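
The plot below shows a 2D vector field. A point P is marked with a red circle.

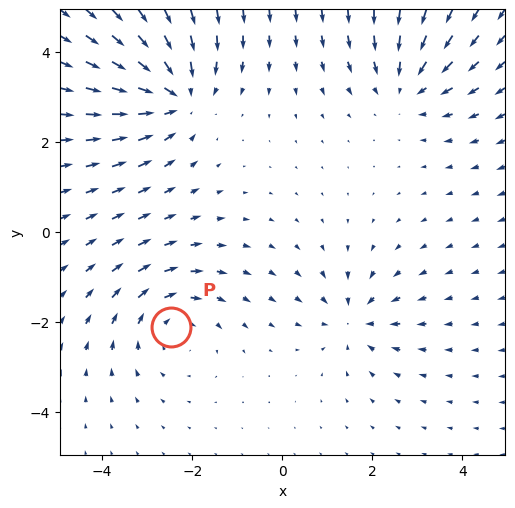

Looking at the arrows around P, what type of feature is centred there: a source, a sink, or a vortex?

At P (-2.5, -2.1) the arrows circulate clockwise. Divergence ≈0, curl about -3 — near-zero divergence with nonzero curl is a vortex.

vortex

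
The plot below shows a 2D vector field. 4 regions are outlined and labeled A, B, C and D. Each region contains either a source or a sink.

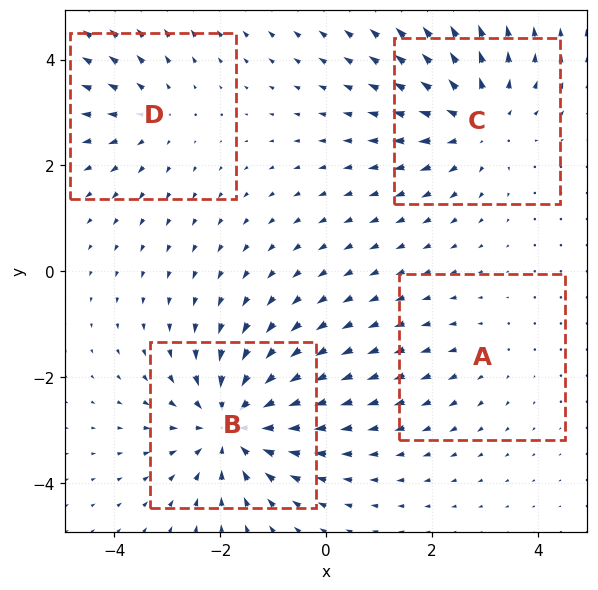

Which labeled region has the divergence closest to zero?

Divergence at each region's feature centre — A: about +2, B: about -6, C: about +5, D: about +3. Region A is closest to zero.

A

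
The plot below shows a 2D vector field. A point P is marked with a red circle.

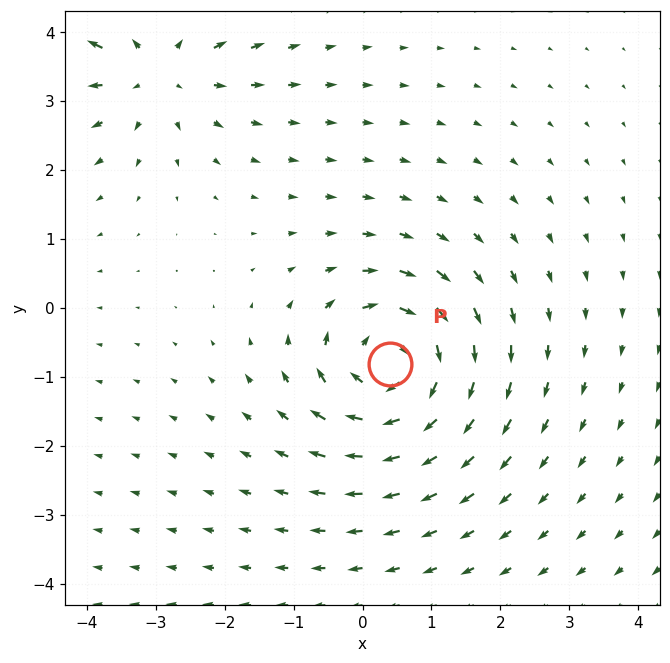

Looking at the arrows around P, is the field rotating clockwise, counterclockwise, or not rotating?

Near P at (0.4, -0.8) the arrows circulate clockwise. The curl (z-component) there is about -5; negative curl means clockwise rotation.

clockwise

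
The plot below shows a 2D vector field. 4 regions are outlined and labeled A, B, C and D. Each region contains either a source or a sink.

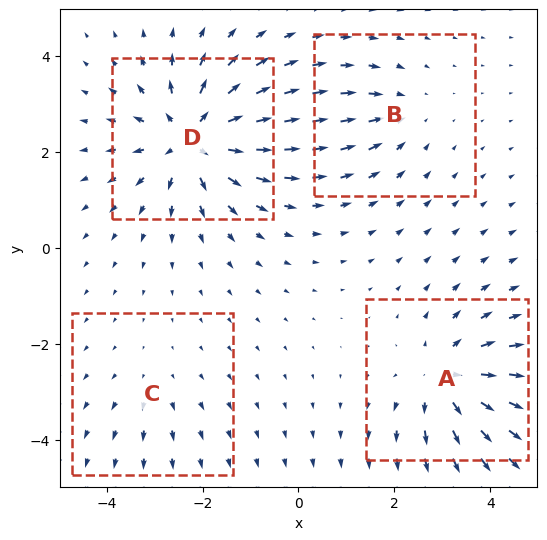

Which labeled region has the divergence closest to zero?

Divergence at each region's feature centre — A: about +5, B: about -3, C: about +2, D: about +7. Region C is closest to zero.

C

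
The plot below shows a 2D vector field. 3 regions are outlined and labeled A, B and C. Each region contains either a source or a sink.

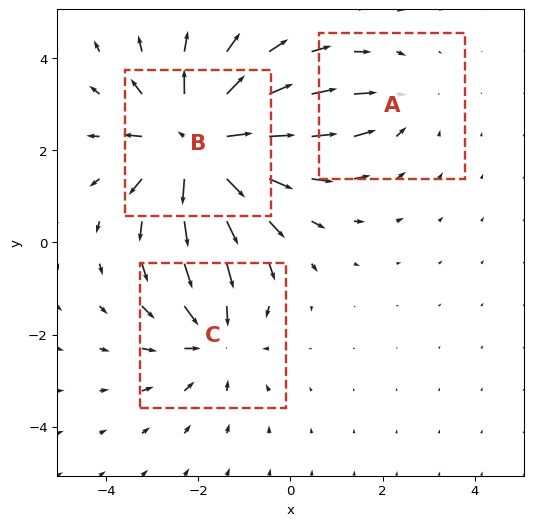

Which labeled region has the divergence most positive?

B

Divergence at each region's feature centre — A: about -2, B: about +5, C: about -3. Region B is most positive.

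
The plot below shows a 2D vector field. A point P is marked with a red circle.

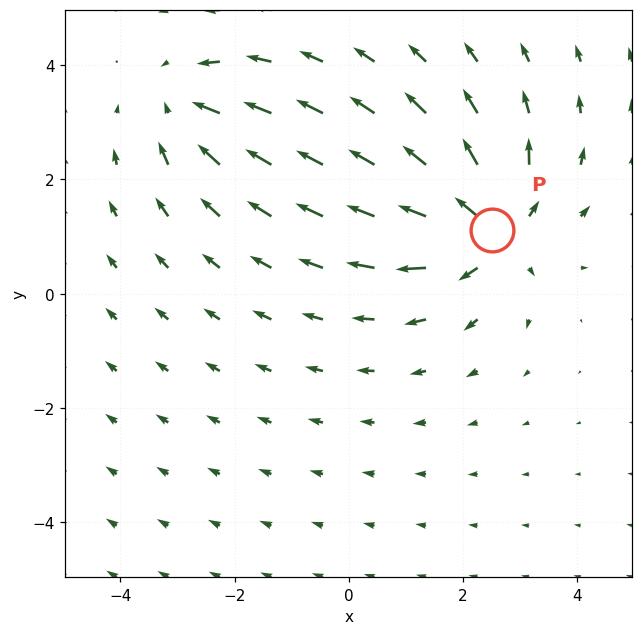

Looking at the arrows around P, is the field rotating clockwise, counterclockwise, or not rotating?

not rotating

Near P at (2.5, 1.1) the arrows show no circulation. The curl there is ≈0.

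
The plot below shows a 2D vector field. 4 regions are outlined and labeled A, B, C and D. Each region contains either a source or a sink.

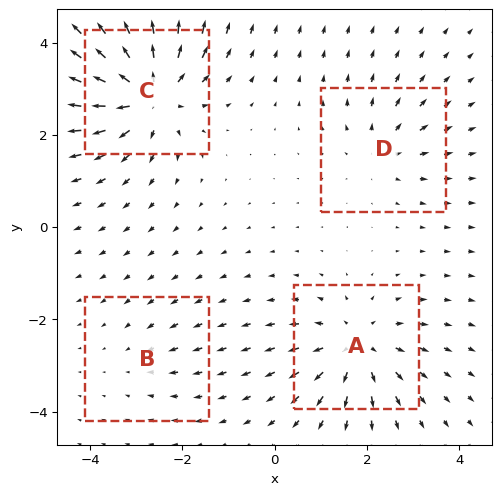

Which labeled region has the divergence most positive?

C

Divergence at each region's feature centre — A: about +5, B: about -2, C: about +7, D: about +3. Region C is most positive.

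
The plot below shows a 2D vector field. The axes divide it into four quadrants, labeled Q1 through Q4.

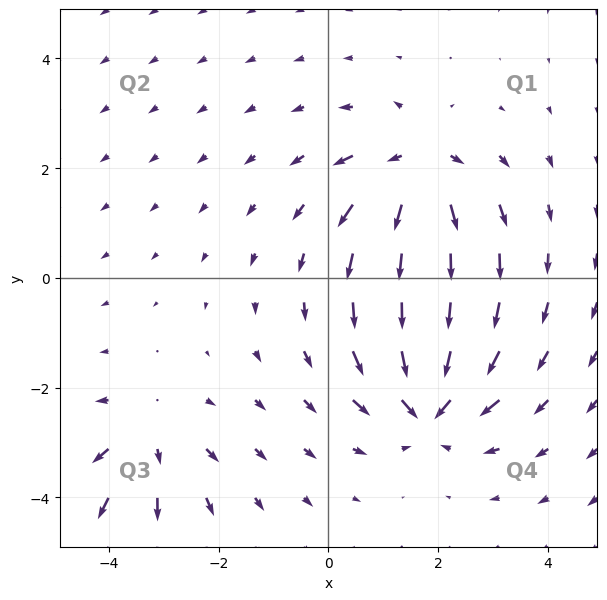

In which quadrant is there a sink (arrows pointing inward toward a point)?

The sink sits at approximately (1.8, -2.3), which lies in quadrant Q4. The divergence there is about -5, negative as expected for a sink.

Q4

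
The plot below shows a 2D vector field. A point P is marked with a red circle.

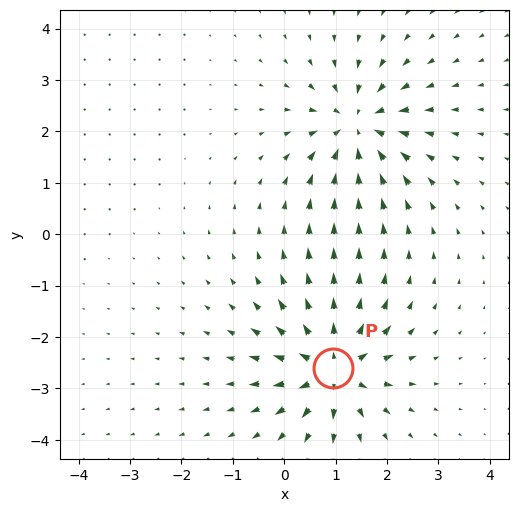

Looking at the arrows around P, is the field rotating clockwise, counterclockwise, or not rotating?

Near P at (1.0, -2.6) the arrows show no circulation. The curl there is ≈0.

not rotating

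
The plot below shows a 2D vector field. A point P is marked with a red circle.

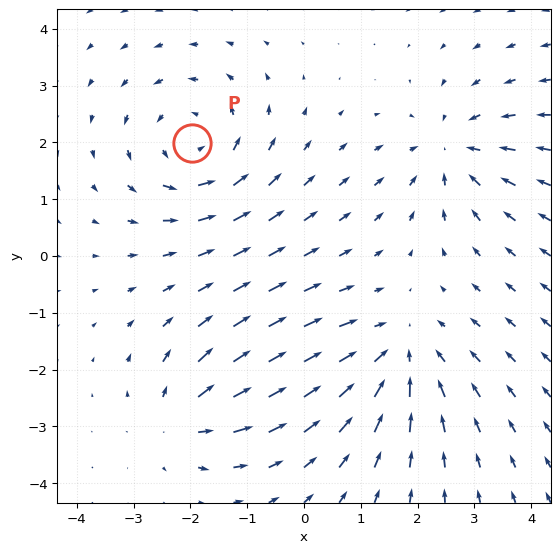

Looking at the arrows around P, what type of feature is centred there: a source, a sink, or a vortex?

At P (-2.0, 2.0) the arrows circulate counterclockwise. Divergence ≈0, curl about +4 — near-zero divergence with nonzero curl is a vortex.

vortex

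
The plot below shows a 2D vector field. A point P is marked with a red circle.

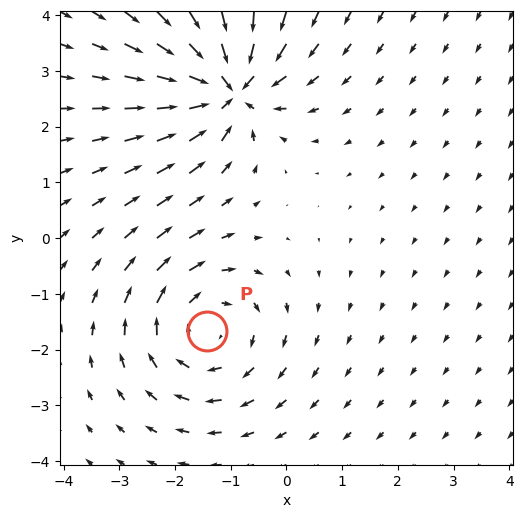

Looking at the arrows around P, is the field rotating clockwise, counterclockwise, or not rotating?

clockwise

Near P at (-1.4, -1.7) the arrows circulate clockwise. The curl (z-component) there is about -3; negative curl means clockwise rotation.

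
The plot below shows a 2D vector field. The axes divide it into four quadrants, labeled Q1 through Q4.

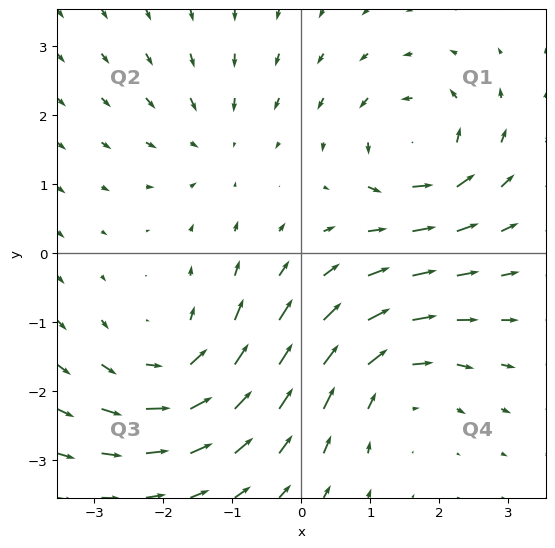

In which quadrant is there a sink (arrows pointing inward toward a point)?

The sink sits at approximately (-1.3, 1.6), which lies in quadrant Q2. The divergence there is about -3, negative as expected for a sink.

Q2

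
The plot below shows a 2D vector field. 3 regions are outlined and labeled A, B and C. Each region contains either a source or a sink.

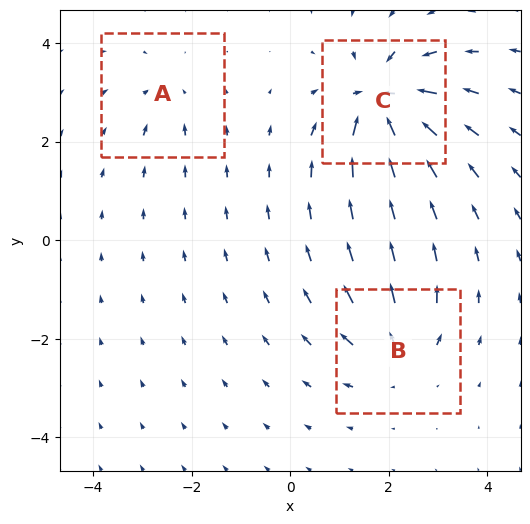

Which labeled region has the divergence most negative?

Divergence at each region's feature centre — A: about -2, B: about +4, C: about -6. Region C is most negative.

C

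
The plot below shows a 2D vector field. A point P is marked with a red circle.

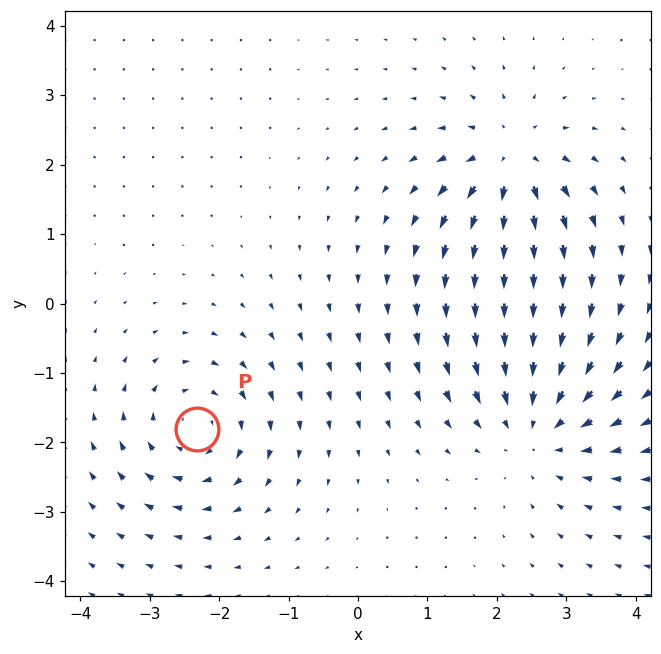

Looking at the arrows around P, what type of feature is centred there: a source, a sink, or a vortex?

vortex

At P (-2.3, -1.8) the arrows circulate clockwise. Divergence ≈0, curl about -3 — near-zero divergence with nonzero curl is a vortex.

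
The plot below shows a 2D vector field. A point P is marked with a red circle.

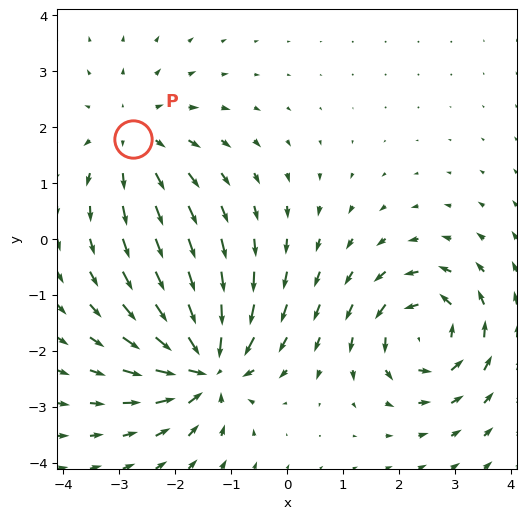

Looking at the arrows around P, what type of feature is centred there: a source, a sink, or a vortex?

At P (-2.8, 1.8) the arrows spread outward. Divergence about +3, curl ≈0 — positive divergence with near-zero curl is a source.

source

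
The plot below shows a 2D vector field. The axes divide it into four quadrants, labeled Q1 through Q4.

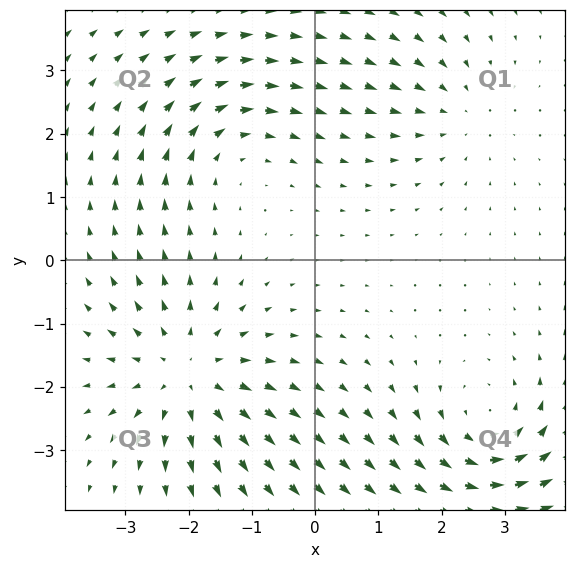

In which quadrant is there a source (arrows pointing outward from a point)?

Q3

The source sits at approximately (-2.0, -1.8), which lies in quadrant Q3. The divergence there is about +4, positive as expected for a source.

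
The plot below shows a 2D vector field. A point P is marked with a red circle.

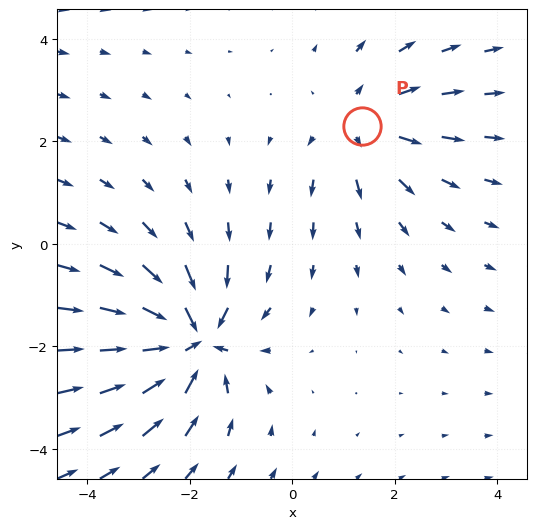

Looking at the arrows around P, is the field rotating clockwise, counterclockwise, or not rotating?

Near P at (1.4, 2.3) the arrows show no circulation. The curl there is ≈0.

not rotating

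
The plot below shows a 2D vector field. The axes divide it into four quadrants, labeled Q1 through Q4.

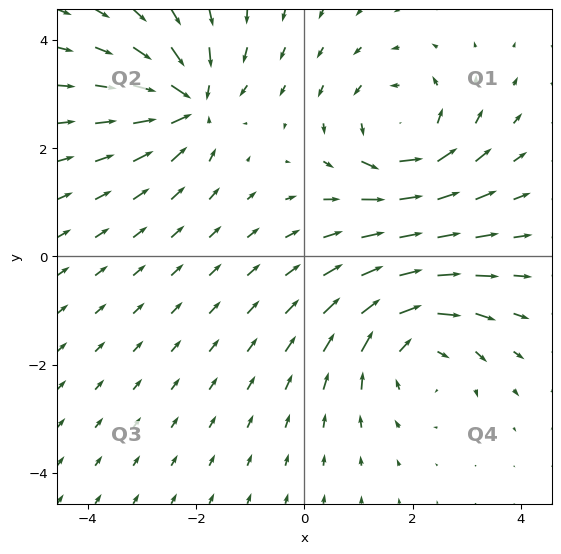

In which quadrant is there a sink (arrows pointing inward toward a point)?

The sink sits at approximately (-2.1, 2.8), which lies in quadrant Q2. The divergence there is about -6, negative as expected for a sink.

Q2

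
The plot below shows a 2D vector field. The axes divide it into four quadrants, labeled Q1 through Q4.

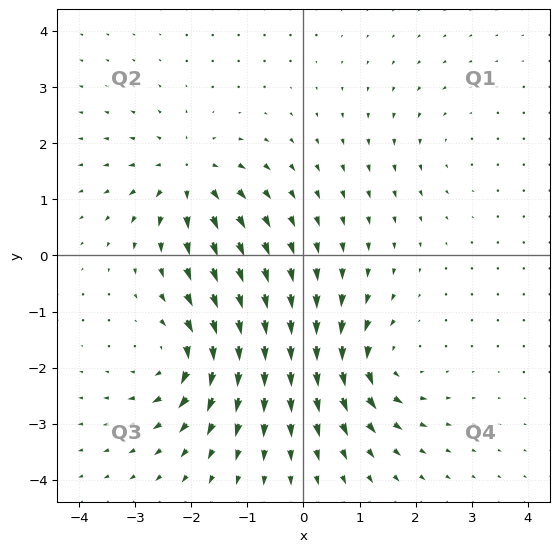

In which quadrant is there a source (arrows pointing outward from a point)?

The source sits at approximately (-2.0, 1.4), which lies in quadrant Q2. The divergence there is about +6, positive as expected for a source.

Q2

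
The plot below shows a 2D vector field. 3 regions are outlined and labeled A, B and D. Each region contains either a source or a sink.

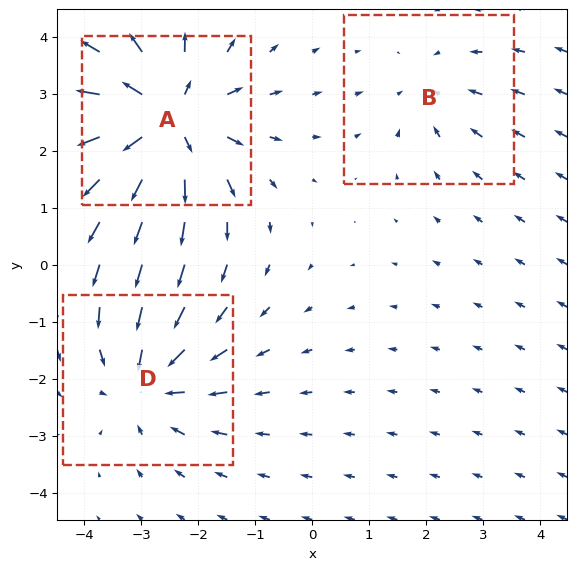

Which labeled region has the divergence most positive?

A

Divergence at each region's feature centre — A: about +5, B: about -2, D: about -3. Region A is most positive.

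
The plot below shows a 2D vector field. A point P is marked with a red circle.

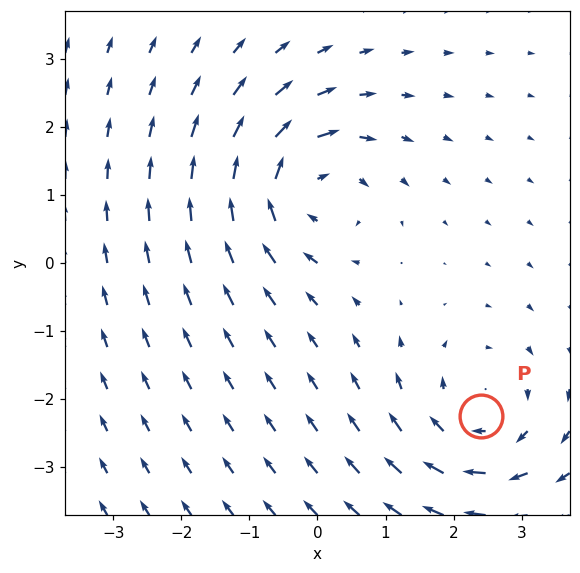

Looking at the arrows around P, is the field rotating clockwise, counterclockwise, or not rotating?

Near P at (2.4, -2.2) the arrows circulate clockwise. The curl (z-component) there is about -3; negative curl means clockwise rotation.

clockwise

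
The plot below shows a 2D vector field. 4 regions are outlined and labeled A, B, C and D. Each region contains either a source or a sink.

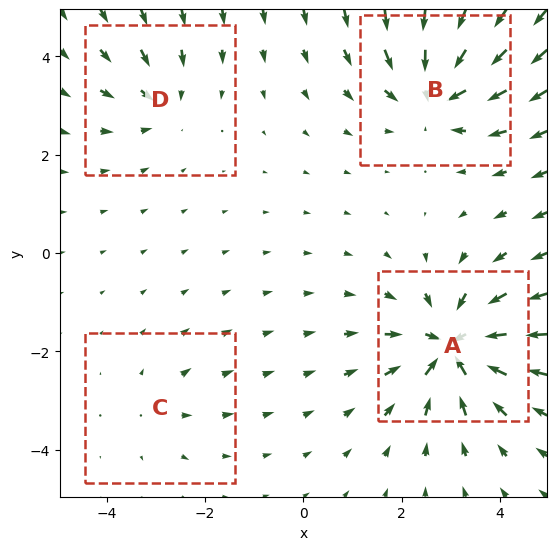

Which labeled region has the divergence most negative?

A

Divergence at each region's feature centre — A: about -8, B: about -6, C: about +2, D: about -4. Region A is most negative.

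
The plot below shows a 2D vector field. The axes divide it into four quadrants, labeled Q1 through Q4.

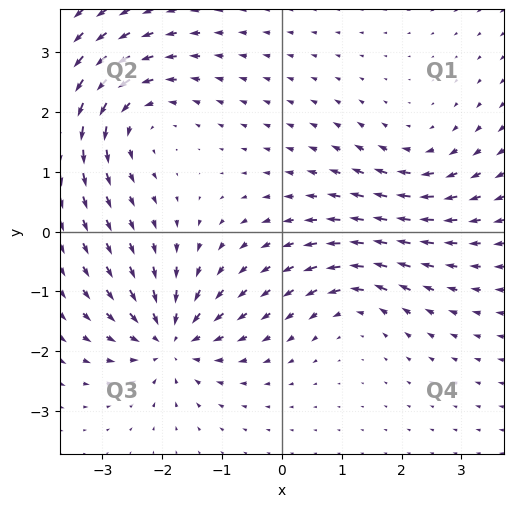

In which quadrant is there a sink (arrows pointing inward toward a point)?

The sink sits at approximately (-1.9, -1.8), which lies in quadrant Q3. The divergence there is about -6, negative as expected for a sink.

Q3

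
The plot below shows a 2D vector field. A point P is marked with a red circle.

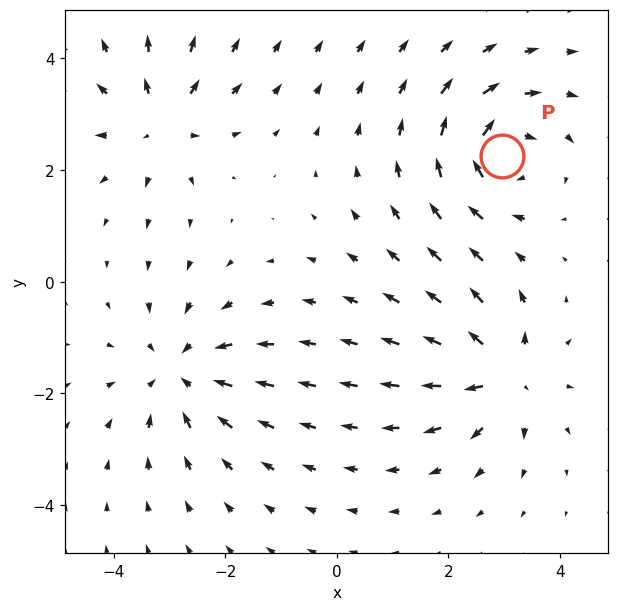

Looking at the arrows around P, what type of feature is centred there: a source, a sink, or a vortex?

vortex

At P (3.0, 2.2) the arrows circulate clockwise. Divergence ≈0, curl about -5 — near-zero divergence with nonzero curl is a vortex.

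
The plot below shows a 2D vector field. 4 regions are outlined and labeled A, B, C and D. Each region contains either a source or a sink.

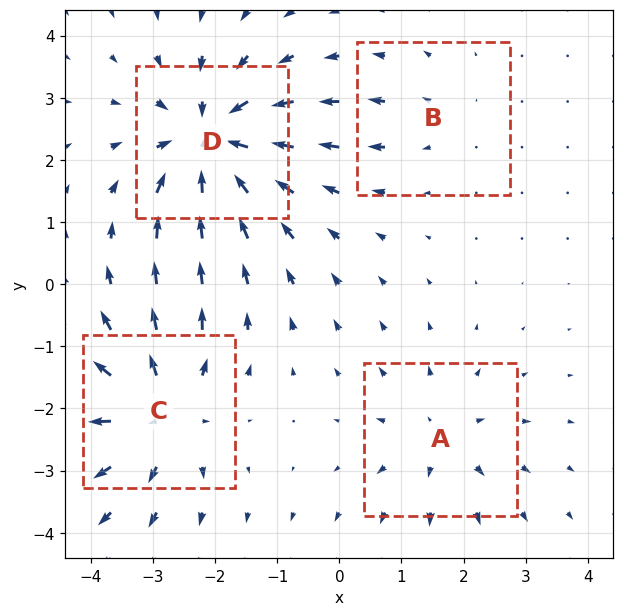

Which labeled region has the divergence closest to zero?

B

Divergence at each region's feature centre — A: about +4, B: about +2, C: about +6, D: about -7. Region B is closest to zero.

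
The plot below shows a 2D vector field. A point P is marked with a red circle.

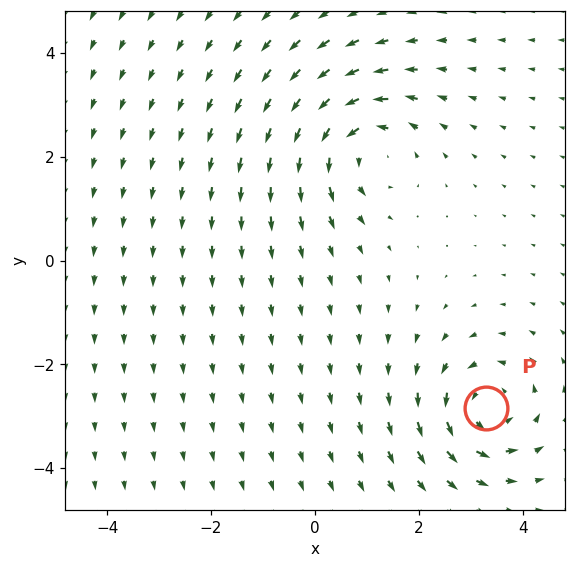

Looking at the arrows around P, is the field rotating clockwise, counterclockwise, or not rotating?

Near P at (3.3, -2.8) the arrows circulate counterclockwise. The curl (z-component) there is about +4; positive curl means counterclockwise rotation.

counterclockwise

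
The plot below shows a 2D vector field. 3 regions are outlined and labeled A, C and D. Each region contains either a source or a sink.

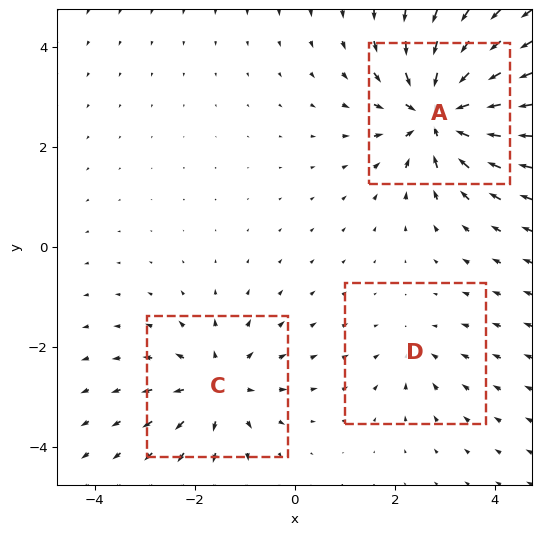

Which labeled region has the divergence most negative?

A

Divergence at each region's feature centre — A: about -6, C: about +4, D: about -2. Region A is most negative.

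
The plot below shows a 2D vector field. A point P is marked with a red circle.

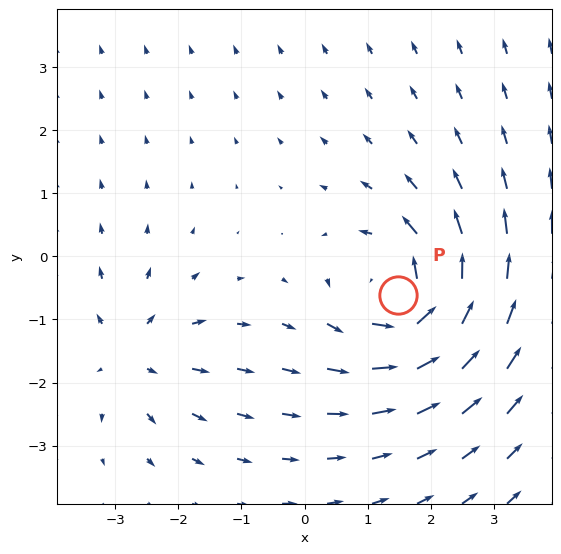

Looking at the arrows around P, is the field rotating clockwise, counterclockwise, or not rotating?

Near P at (1.5, -0.6) the arrows circulate counterclockwise. The curl (z-component) there is about +5; positive curl means counterclockwise rotation.

counterclockwise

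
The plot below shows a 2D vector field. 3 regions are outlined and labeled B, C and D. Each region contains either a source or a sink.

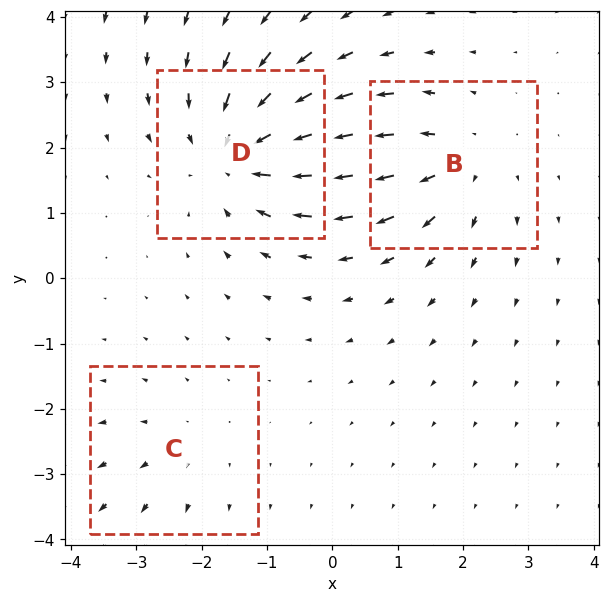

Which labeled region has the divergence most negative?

D

Divergence at each region's feature centre — B: about +3, C: about +2, D: about -4. Region D is most negative.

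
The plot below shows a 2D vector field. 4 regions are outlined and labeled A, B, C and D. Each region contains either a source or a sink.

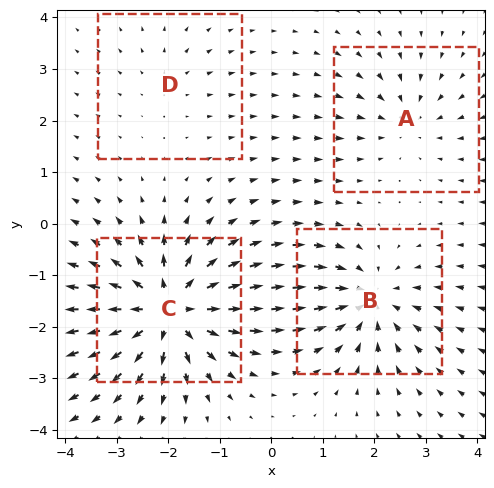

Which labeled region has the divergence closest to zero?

D

Divergence at each region's feature centre — A: about -3, B: about -5, C: about +7, D: about +2. Region D is closest to zero.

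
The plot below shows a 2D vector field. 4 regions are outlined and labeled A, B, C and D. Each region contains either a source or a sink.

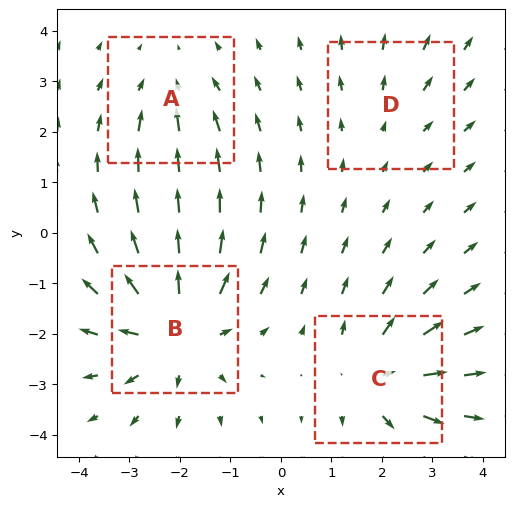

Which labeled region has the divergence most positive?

B

Divergence at each region's feature centre — A: about -3, B: about +6, C: about +5, D: about +2. Region B is most positive.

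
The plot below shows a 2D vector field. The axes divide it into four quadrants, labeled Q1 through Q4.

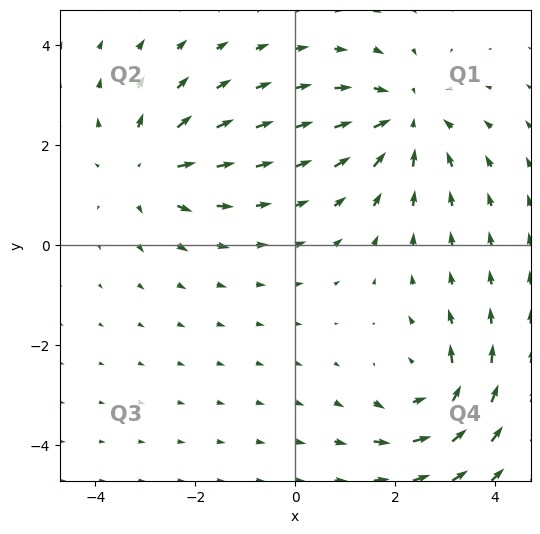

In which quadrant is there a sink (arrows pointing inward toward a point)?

The sink sits at approximately (2.2, 2.5), which lies in quadrant Q1. The divergence there is about -4, negative as expected for a sink.

Q1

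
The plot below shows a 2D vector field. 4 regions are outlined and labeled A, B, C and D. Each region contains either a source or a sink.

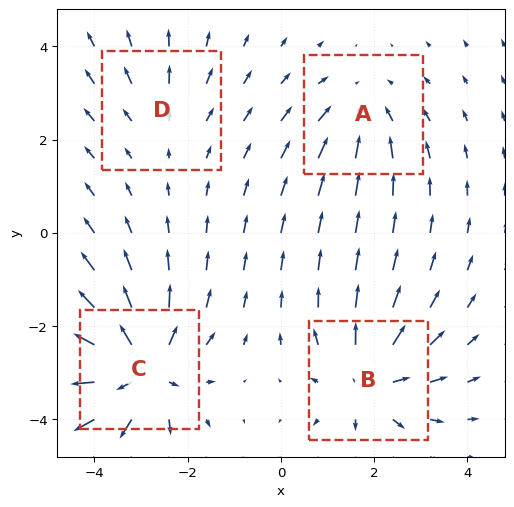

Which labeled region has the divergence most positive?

Divergence at each region's feature centre — A: about -3, B: about +5, C: about +7, D: about +2. Region C is most positive.

C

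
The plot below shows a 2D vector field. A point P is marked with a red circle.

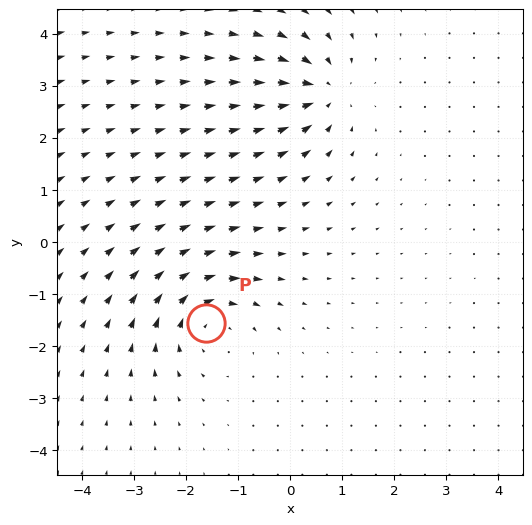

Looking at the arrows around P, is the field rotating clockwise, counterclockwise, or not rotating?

clockwise

Near P at (-1.6, -1.6) the arrows circulate clockwise. The curl (z-component) there is about -5; negative curl means clockwise rotation.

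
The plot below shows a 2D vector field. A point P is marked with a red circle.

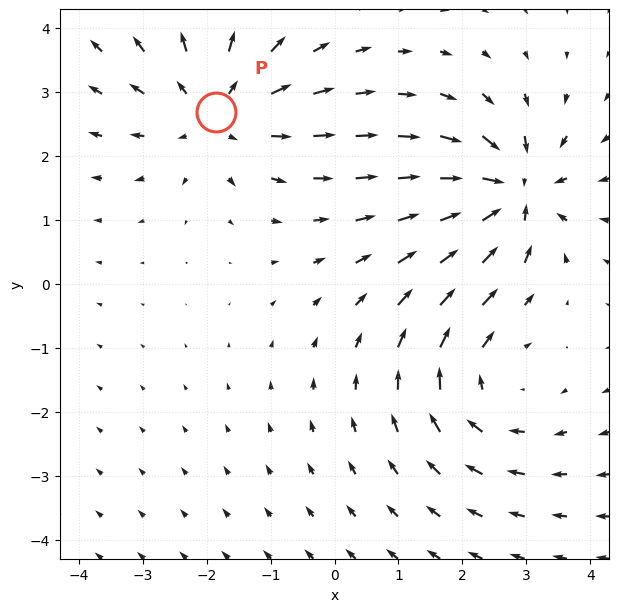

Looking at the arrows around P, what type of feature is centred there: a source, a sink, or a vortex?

At P (-1.8, 2.7) the arrows spread outward. Divergence about +3, curl ≈0 — positive divergence with near-zero curl is a source.

source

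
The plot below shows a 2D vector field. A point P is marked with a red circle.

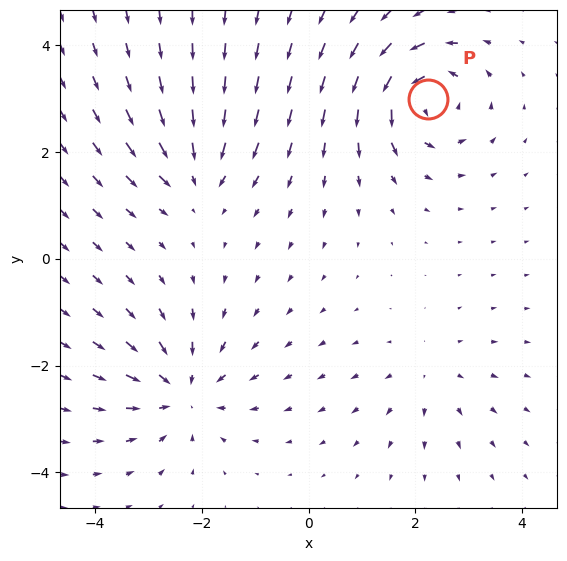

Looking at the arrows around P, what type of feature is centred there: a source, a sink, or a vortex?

vortex

At P (2.2, 3.0) the arrows circulate counterclockwise. Divergence ≈0, curl about +7 — near-zero divergence with nonzero curl is a vortex.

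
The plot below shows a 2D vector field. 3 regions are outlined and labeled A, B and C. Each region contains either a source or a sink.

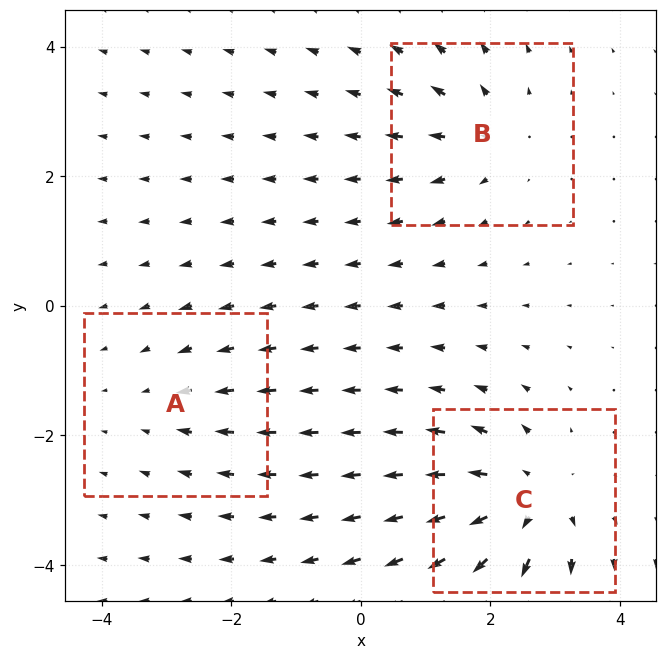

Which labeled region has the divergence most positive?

C

Divergence at each region's feature centre — A: about -2, B: about +3, C: about +5. Region C is most positive.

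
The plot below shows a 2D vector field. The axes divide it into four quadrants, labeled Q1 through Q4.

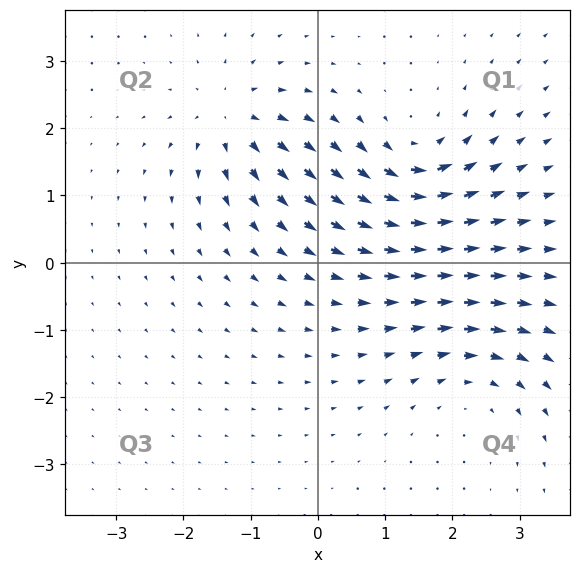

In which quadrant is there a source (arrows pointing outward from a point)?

Q2

The source sits at approximately (-1.3, 2.1), which lies in quadrant Q2. The divergence there is about +4, positive as expected for a source.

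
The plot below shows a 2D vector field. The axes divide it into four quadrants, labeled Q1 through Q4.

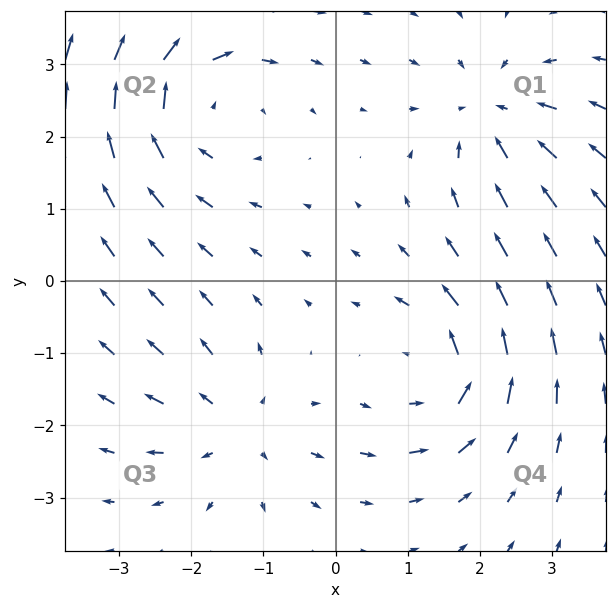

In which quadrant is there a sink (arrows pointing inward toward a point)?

The sink sits at approximately (2.2, 2.3), which lies in quadrant Q1. The divergence there is about -4, negative as expected for a sink.

Q1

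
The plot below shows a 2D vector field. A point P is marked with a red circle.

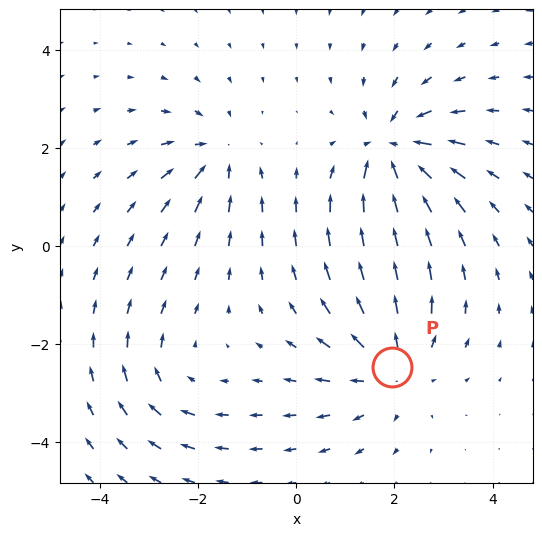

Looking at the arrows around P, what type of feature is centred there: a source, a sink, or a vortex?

At P (1.9, -2.5) the arrows spread outward. Divergence about +4, curl ≈0 — positive divergence with near-zero curl is a source.

source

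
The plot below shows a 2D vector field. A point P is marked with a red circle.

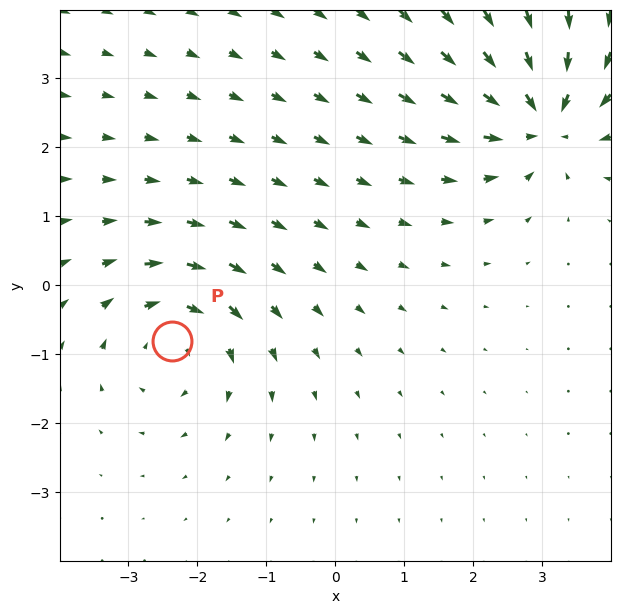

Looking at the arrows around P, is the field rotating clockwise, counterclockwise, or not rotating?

Near P at (-2.4, -0.8) the arrows circulate clockwise. The curl (z-component) there is about -3; negative curl means clockwise rotation.

clockwise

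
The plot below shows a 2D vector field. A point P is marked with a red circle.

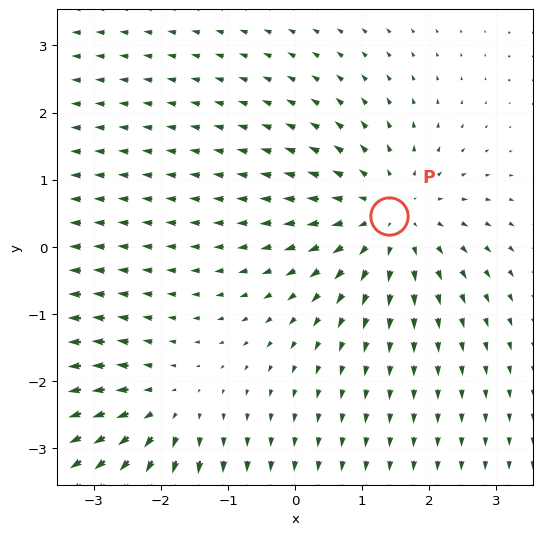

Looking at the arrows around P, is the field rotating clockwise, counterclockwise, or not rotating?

Near P at (1.4, 0.5) the arrows show no circulation. The curl there is ≈0.

not rotating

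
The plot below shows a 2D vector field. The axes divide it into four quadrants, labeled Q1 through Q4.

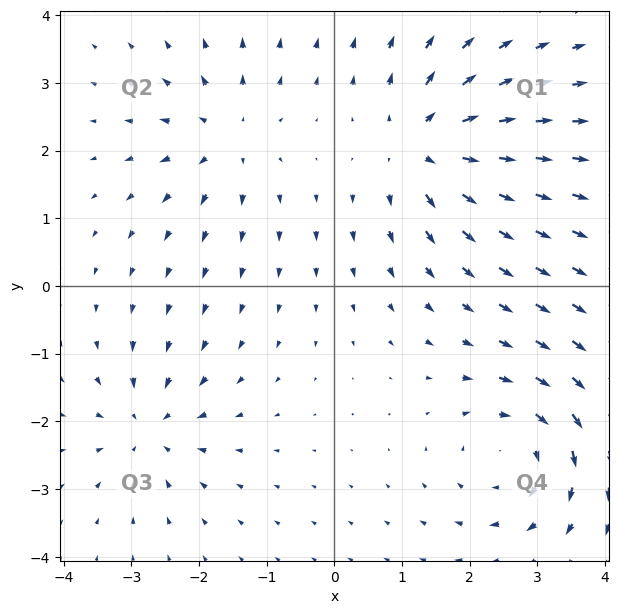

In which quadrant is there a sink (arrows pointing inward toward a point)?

The sink sits at approximately (-2.7, -2.1), which lies in quadrant Q3. The divergence there is about -5, negative as expected for a sink.

Q3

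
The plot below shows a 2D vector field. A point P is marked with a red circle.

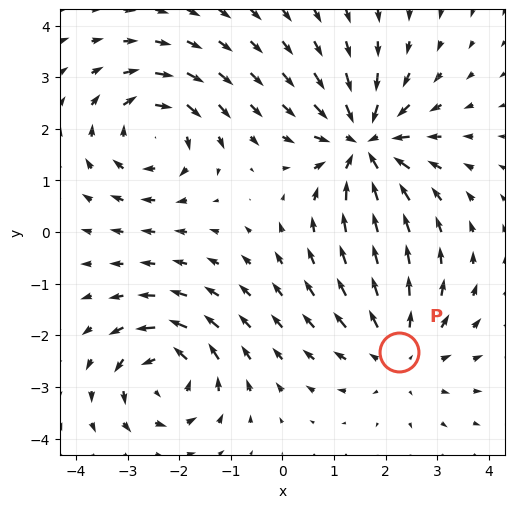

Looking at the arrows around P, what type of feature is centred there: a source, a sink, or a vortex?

source

At P (2.2, -2.3) the arrows spread outward. Divergence about +3, curl ≈0 — positive divergence with near-zero curl is a source.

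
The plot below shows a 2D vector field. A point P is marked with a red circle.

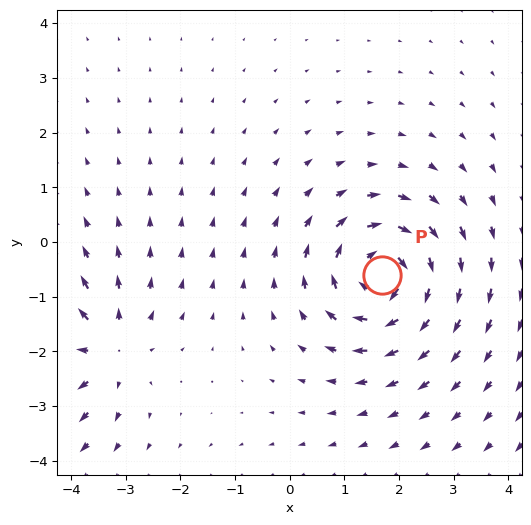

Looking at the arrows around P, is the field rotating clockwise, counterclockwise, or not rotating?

Near P at (1.7, -0.6) the arrows circulate clockwise. The curl (z-component) there is about -5; negative curl means clockwise rotation.

clockwise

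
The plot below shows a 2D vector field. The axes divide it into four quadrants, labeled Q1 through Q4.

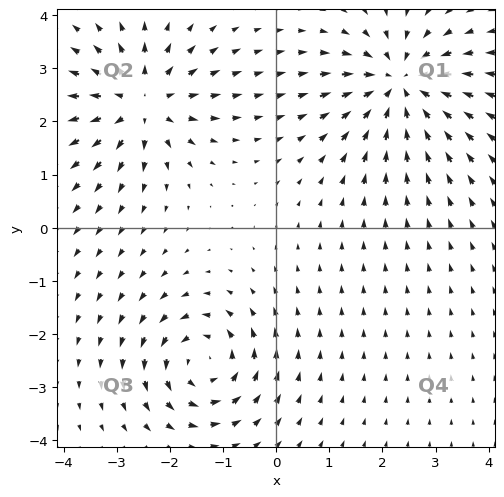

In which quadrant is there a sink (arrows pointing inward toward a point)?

Q1

The sink sits at approximately (2.3, 2.7), which lies in quadrant Q1. The divergence there is about -5, negative as expected for a sink.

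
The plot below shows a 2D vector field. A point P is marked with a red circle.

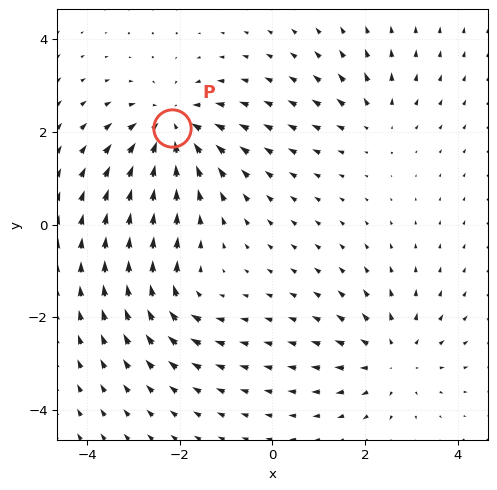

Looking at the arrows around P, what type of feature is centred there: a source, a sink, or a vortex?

At P (-2.2, 2.1) the arrows converge inward. Divergence about -5, curl ≈0 — negative divergence with near-zero curl is a sink.

sink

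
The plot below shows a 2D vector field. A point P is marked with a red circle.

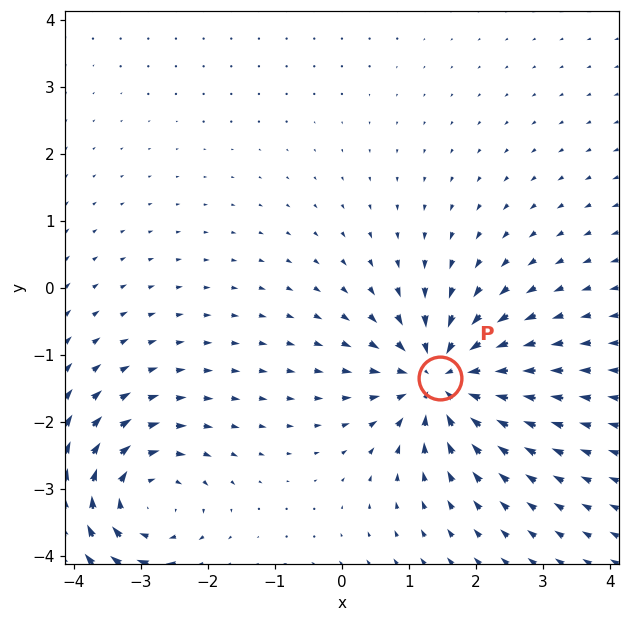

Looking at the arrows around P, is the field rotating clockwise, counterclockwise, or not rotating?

Near P at (1.5, -1.4) the arrows show no circulation. The curl there is ≈0.

not rotating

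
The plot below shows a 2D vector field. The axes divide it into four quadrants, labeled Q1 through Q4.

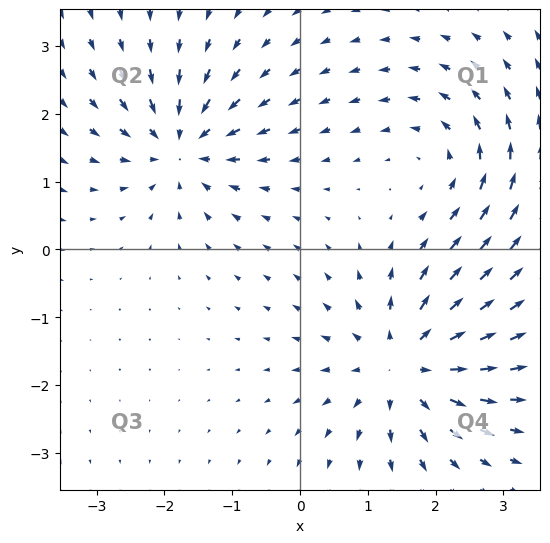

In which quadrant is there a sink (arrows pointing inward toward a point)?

The sink sits at approximately (-1.7, 1.5), which lies in quadrant Q2. The divergence there is about -5, negative as expected for a sink.

Q2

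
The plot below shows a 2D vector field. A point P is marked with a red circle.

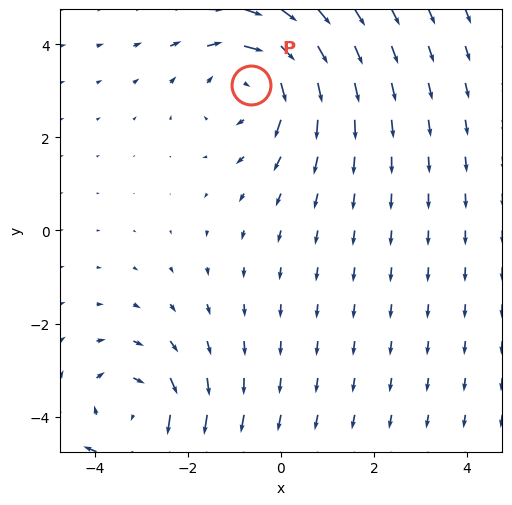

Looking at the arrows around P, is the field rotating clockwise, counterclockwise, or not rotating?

Near P at (-0.6, 3.1) the arrows circulate clockwise. The curl (z-component) there is about -4; negative curl means clockwise rotation.

clockwise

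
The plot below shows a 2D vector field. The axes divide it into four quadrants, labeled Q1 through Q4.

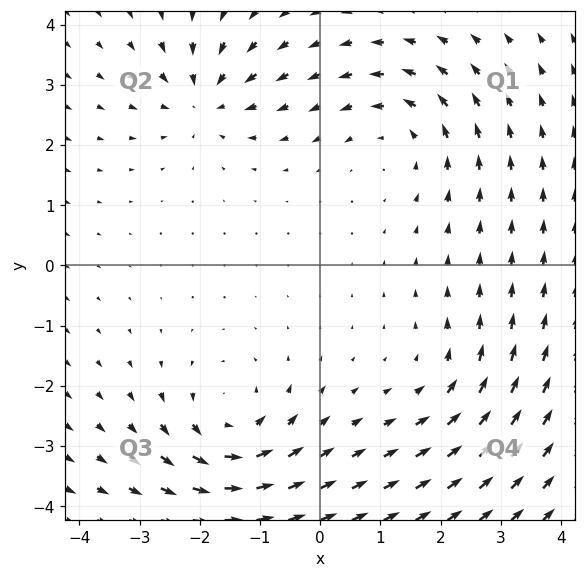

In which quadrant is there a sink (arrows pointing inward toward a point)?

The sink sits at approximately (-1.9, 2.8), which lies in quadrant Q2. The divergence there is about -4, negative as expected for a sink.

Q2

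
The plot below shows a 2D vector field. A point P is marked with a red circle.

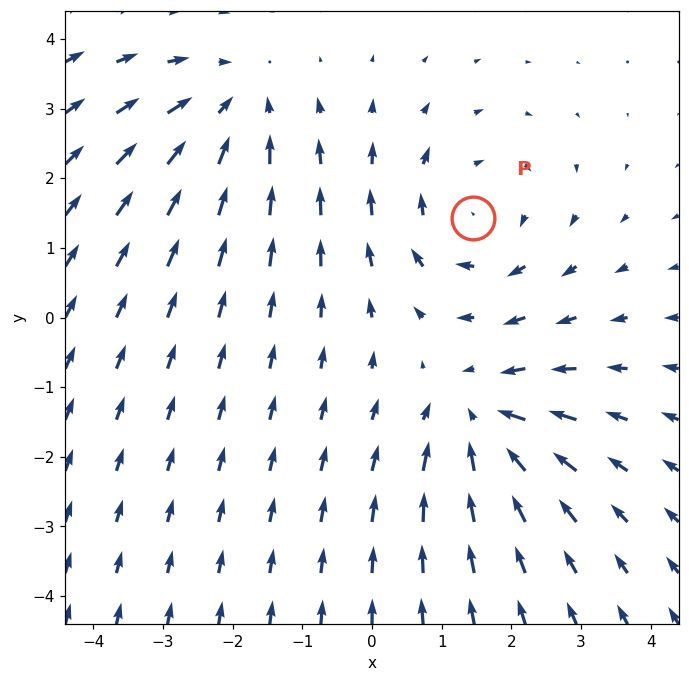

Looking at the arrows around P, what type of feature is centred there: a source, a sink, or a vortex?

At P (1.4, 1.4) the arrows circulate clockwise. Divergence ≈0, curl about -3 — near-zero divergence with nonzero curl is a vortex.

vortex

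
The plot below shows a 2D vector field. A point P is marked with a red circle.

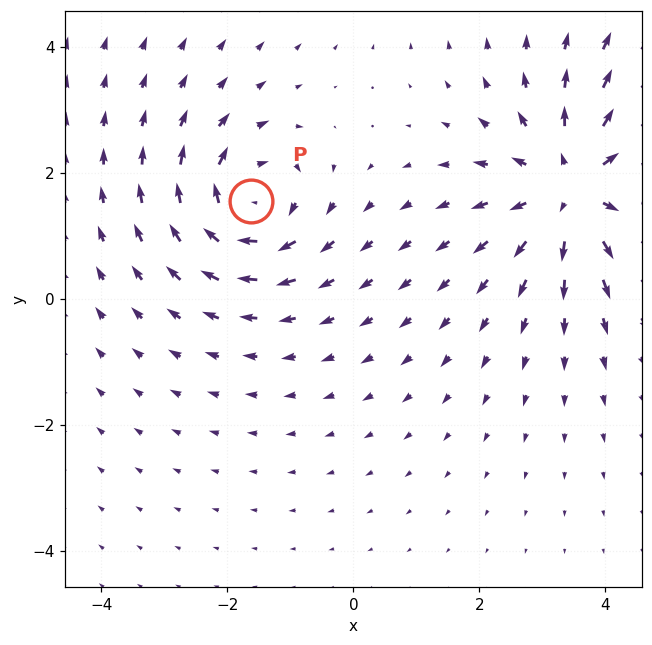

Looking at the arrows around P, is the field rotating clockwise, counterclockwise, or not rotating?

clockwise

Near P at (-1.6, 1.5) the arrows circulate clockwise. The curl (z-component) there is about -3; negative curl means clockwise rotation.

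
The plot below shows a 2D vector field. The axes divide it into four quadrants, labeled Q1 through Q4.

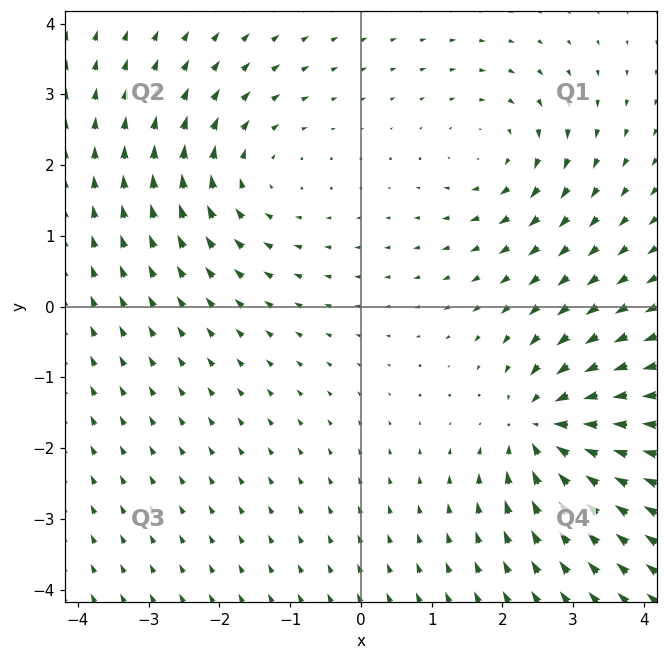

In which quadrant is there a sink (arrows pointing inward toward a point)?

The sink sits at approximately (2.6, -1.7), which lies in quadrant Q4. The divergence there is about -6, negative as expected for a sink.

Q4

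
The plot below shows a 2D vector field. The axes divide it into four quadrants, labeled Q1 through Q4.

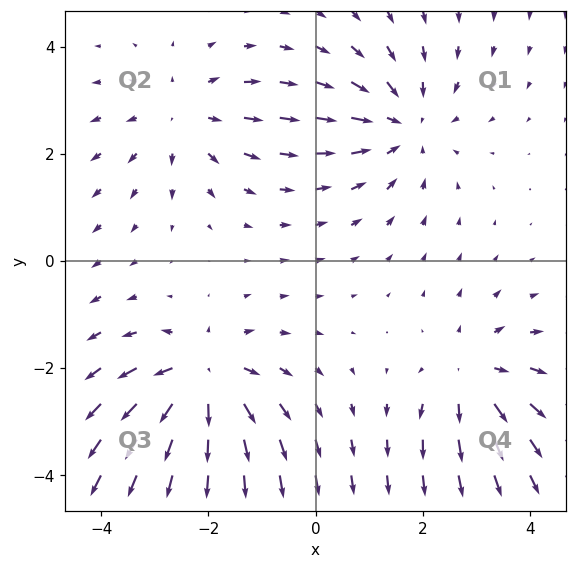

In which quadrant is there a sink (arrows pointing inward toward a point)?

Q1

The sink sits at approximately (1.6, 2.5), which lies in quadrant Q1. The divergence there is about -3, negative as expected for a sink.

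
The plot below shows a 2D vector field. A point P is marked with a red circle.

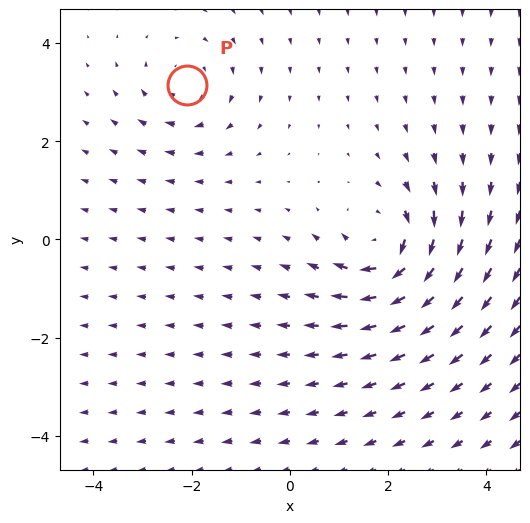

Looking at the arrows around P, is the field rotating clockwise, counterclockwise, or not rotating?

clockwise

Near P at (-2.1, 3.1) the arrows circulate clockwise. The curl (z-component) there is about -3; negative curl means clockwise rotation.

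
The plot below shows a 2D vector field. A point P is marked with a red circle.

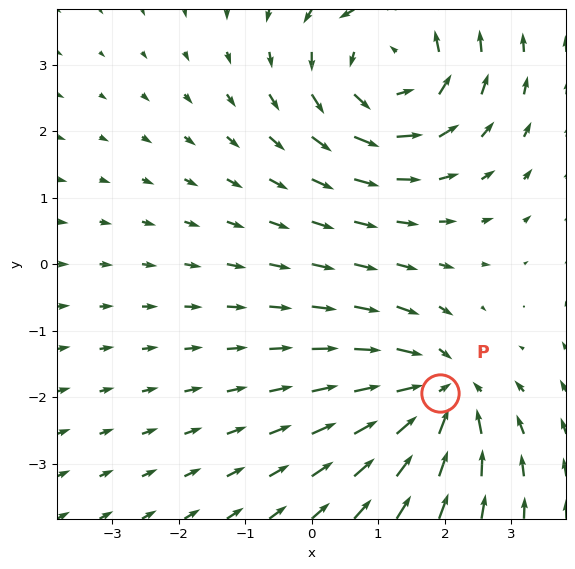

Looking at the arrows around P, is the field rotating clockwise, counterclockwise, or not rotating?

Near P at (1.9, -1.9) the arrows show no circulation. The curl there is ≈0.

not rotating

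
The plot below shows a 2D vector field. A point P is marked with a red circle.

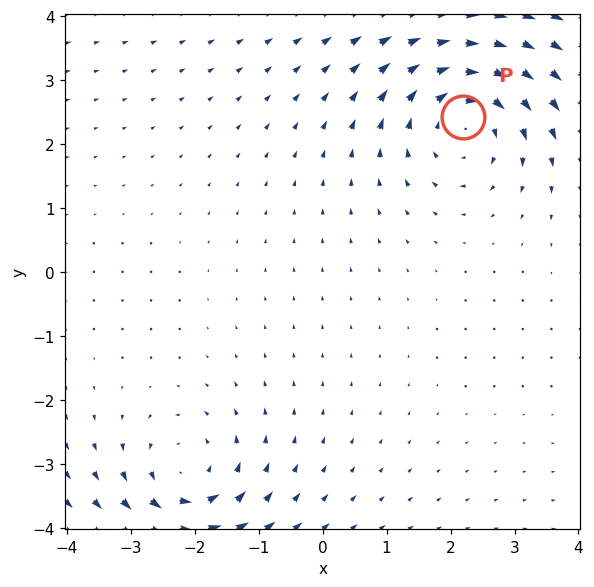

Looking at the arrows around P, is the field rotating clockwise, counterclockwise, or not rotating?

Near P at (2.2, 2.4) the arrows circulate clockwise. The curl (z-component) there is about -4; negative curl means clockwise rotation.

clockwise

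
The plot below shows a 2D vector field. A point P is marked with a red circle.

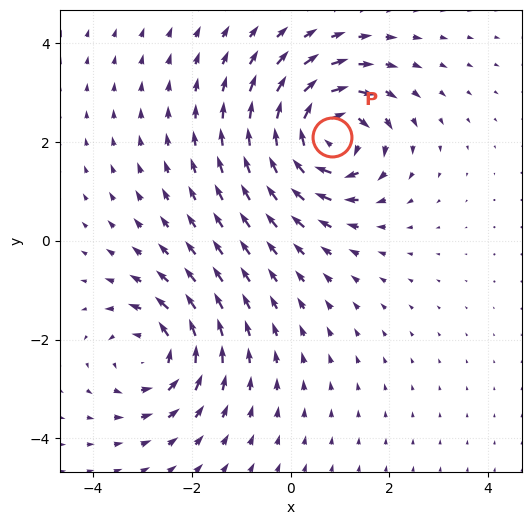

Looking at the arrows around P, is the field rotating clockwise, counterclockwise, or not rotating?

clockwise

Near P at (0.8, 2.1) the arrows circulate clockwise. The curl (z-component) there is about -6; negative curl means clockwise rotation.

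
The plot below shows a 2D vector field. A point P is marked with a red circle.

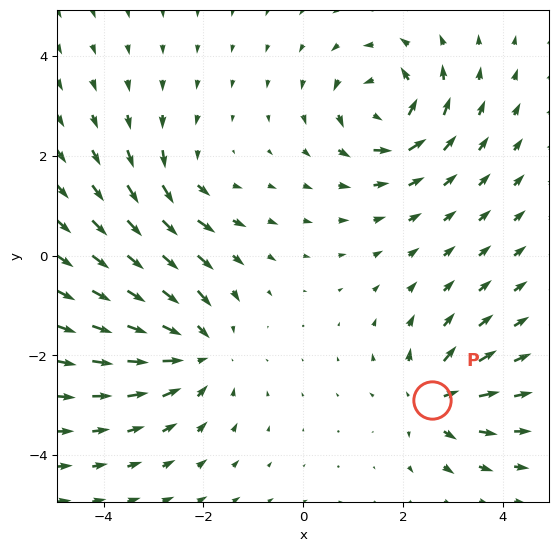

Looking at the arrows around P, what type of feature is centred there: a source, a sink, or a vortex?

At P (2.6, -2.9) the arrows spread outward. Divergence about +5, curl ≈0 — positive divergence with near-zero curl is a source.

source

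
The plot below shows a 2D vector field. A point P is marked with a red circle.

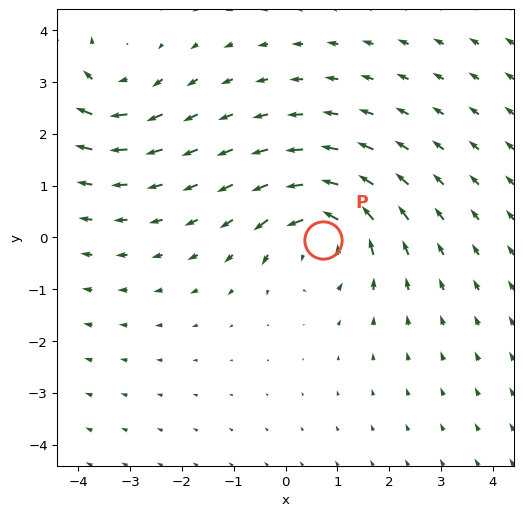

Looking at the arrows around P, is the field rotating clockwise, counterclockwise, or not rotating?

counterclockwise

Near P at (0.7, -0.0) the arrows circulate counterclockwise. The curl (z-component) there is about +5; positive curl means counterclockwise rotation.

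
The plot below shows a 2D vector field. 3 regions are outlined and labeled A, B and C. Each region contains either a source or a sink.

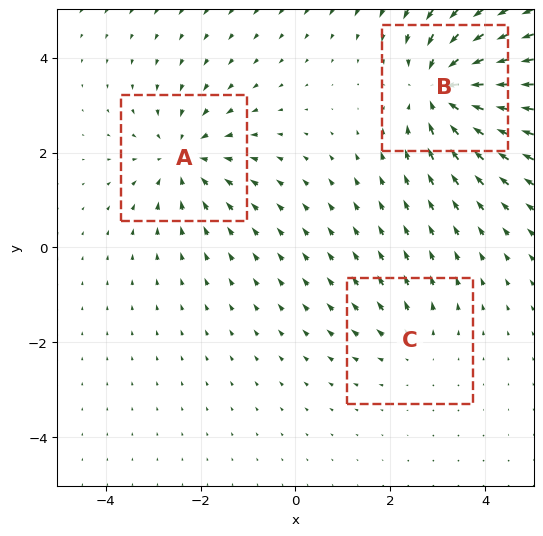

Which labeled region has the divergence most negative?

B

Divergence at each region's feature centre — A: about -3, B: about -5, C: about +2. Region B is most negative.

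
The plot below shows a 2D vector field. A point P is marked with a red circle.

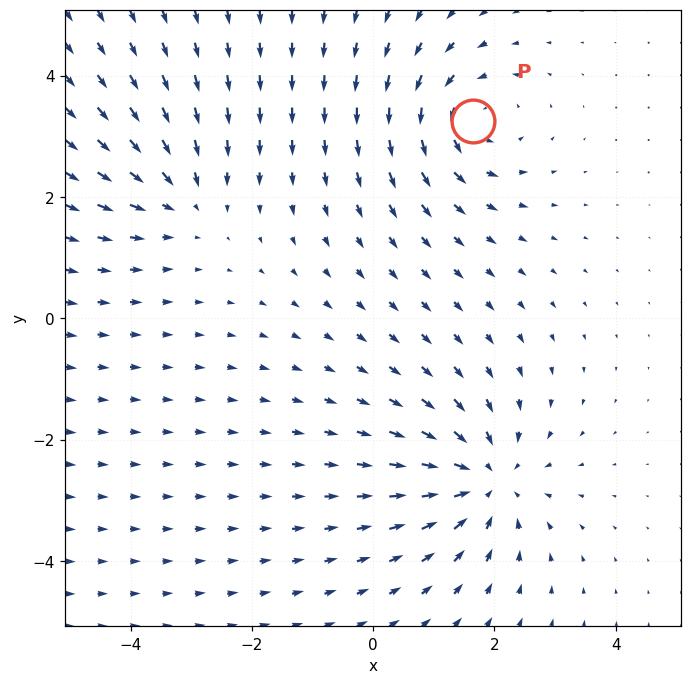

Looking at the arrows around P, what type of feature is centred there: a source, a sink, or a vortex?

vortex

At P (1.6, 3.3) the arrows circulate counterclockwise. Divergence ≈0, curl about +4 — near-zero divergence with nonzero curl is a vortex.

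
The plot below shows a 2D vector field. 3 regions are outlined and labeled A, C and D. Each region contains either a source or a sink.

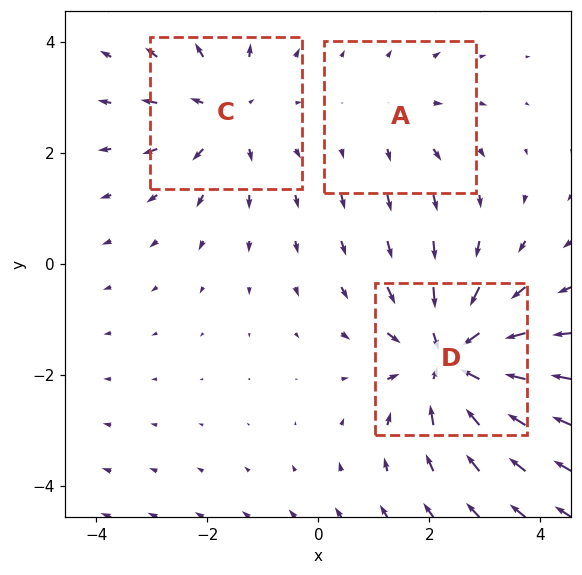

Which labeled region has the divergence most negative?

D

Divergence at each region's feature centre — A: about +2, C: about +3, D: about -5. Region D is most negative.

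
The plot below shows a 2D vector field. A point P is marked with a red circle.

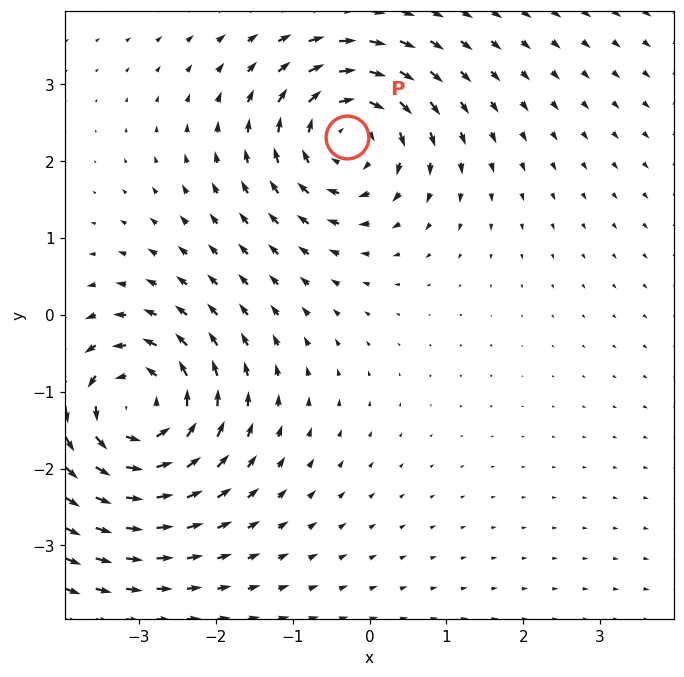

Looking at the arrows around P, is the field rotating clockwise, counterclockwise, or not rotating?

clockwise

Near P at (-0.3, 2.3) the arrows circulate clockwise. The curl (z-component) there is about -4; negative curl means clockwise rotation.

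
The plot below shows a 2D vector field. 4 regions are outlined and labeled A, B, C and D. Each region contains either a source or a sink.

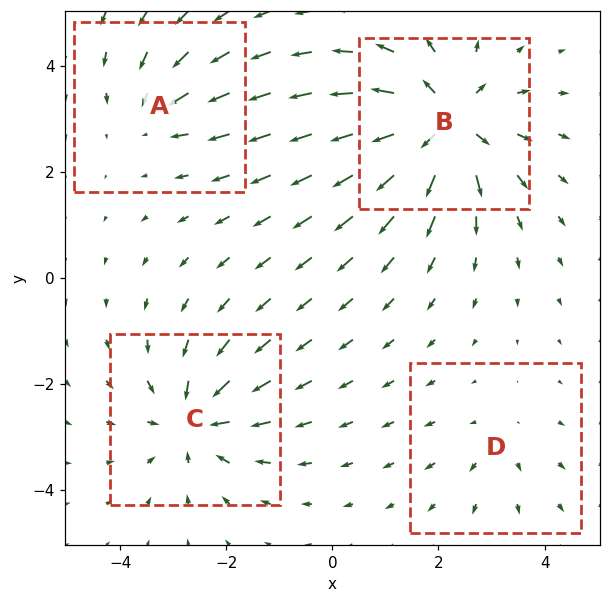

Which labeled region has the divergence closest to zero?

D

Divergence at each region's feature centre — A: about -3, B: about +7, C: about -5, D: about +2. Region D is closest to zero.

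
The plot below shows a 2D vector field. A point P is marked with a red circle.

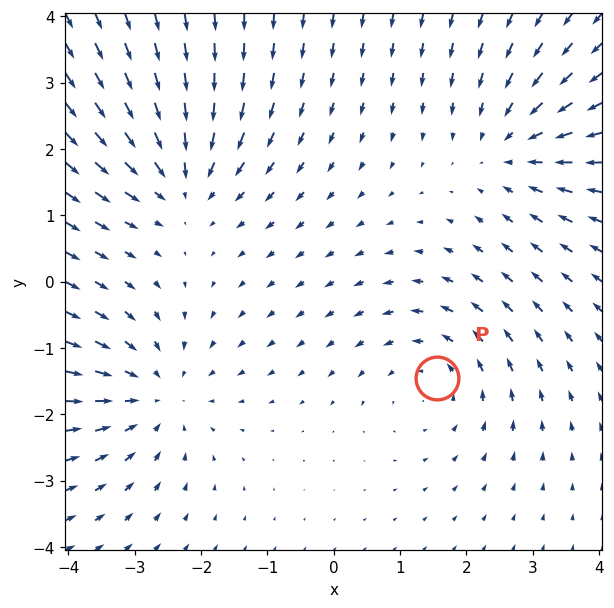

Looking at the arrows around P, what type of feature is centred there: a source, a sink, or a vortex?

At P (1.6, -1.5) the arrows circulate counterclockwise. Divergence ≈0, curl about +4 — near-zero divergence with nonzero curl is a vortex.

vortex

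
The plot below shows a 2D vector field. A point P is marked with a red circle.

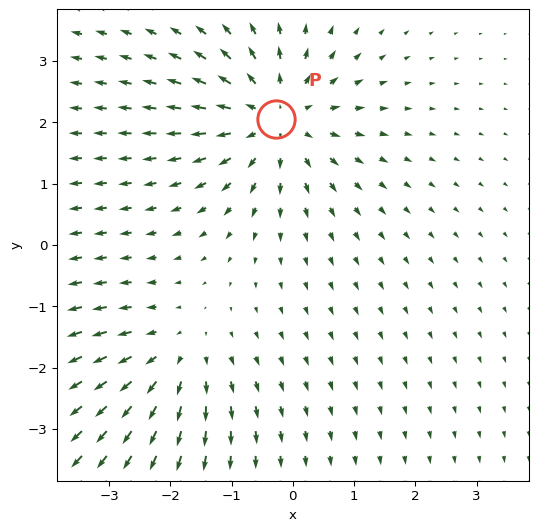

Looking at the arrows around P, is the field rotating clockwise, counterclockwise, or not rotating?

not rotating

Near P at (-0.3, 2.1) the arrows show no circulation. The curl there is ≈0.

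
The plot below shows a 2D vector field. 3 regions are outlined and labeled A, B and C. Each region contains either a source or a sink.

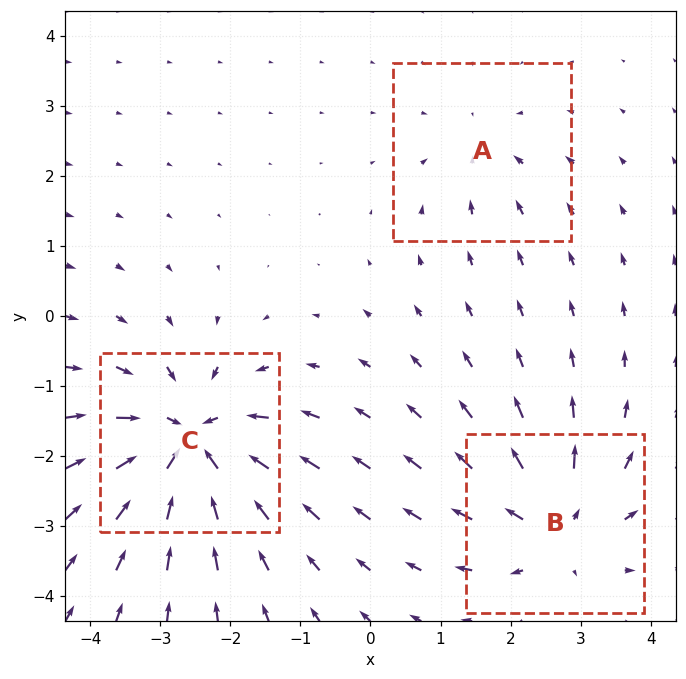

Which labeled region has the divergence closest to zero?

Divergence at each region's feature centre — A: about -2, B: about +4, C: about -6. Region A is closest to zero.

A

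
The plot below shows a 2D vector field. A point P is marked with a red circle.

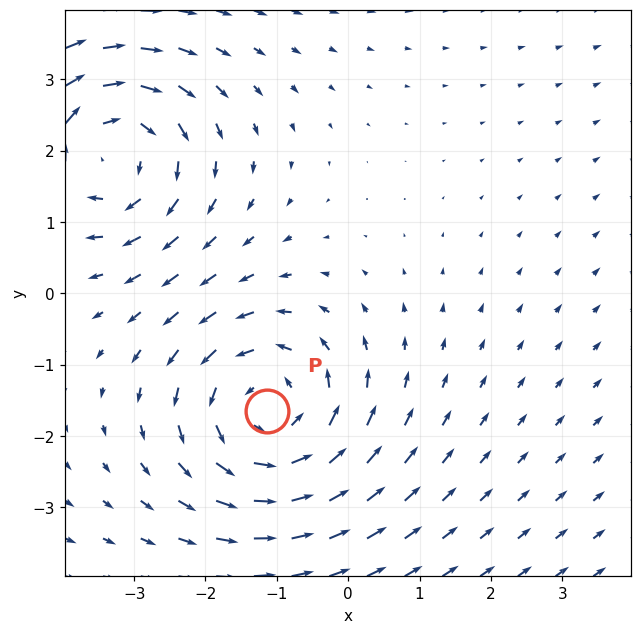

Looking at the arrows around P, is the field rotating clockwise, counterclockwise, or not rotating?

counterclockwise

Near P at (-1.1, -1.6) the arrows circulate counterclockwise. The curl (z-component) there is about +3; positive curl means counterclockwise rotation.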